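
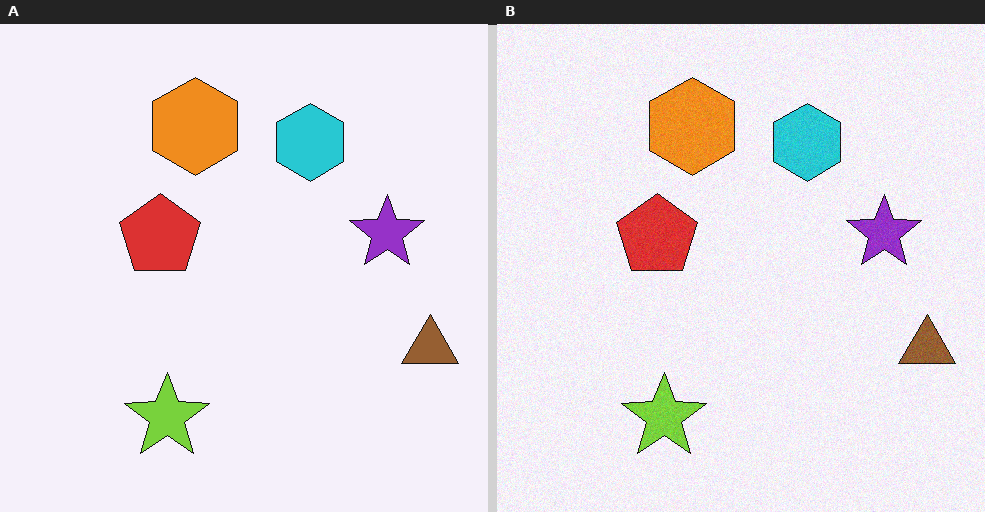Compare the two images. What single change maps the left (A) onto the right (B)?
The transformation is: degraded with light additive noise.

Random speckle covers the whole image, including the flat background.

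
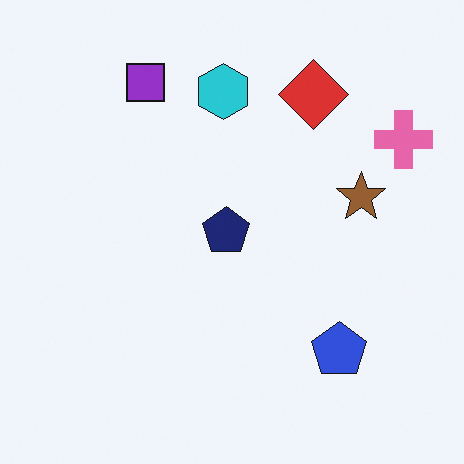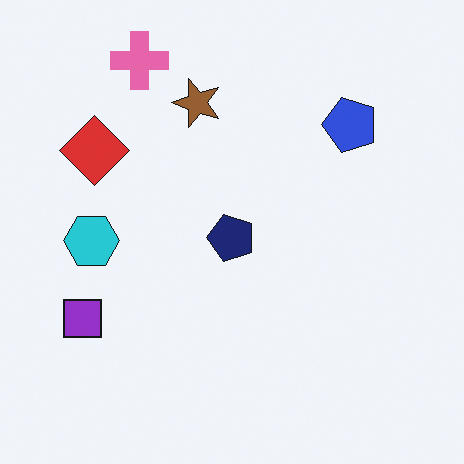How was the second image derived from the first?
It was rotated 90° counter-clockwise.

The pink cross sits in the top-right of the first image and the top-left of the second — consistent with a whole-image 90° counter-clockwise rotation.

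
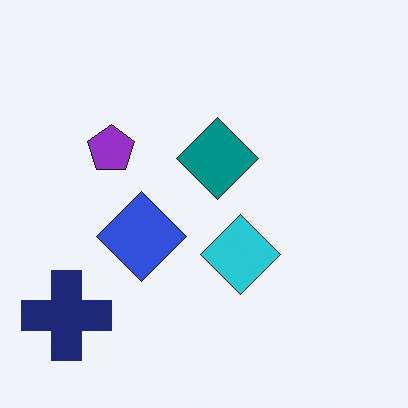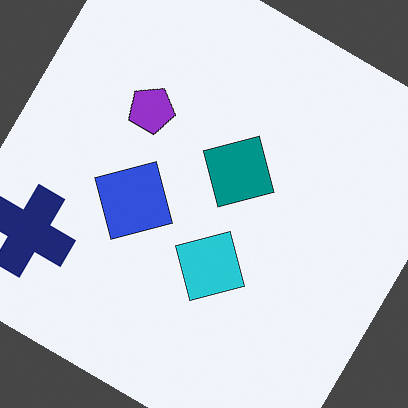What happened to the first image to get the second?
Rotated clockwise by a large amount — several tens of degrees.

Every shape is tilted by the same angle and the image corners show triangular fill wedges — a whole-image rotation by a non-right angle.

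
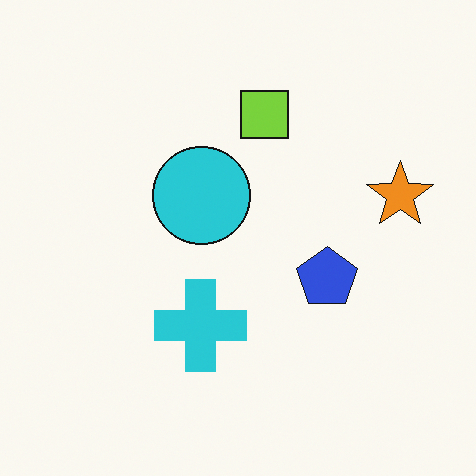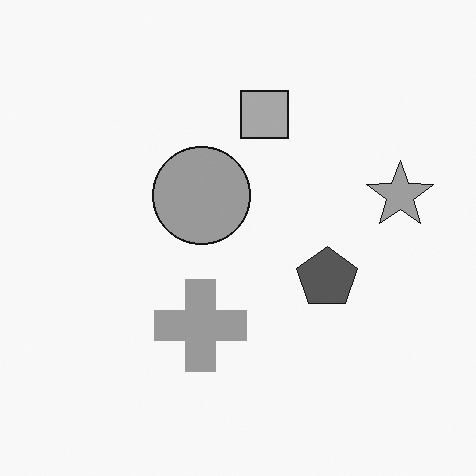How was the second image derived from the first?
This is the original image converted to grayscale.

All color is removed — every shape is now a shade of grey.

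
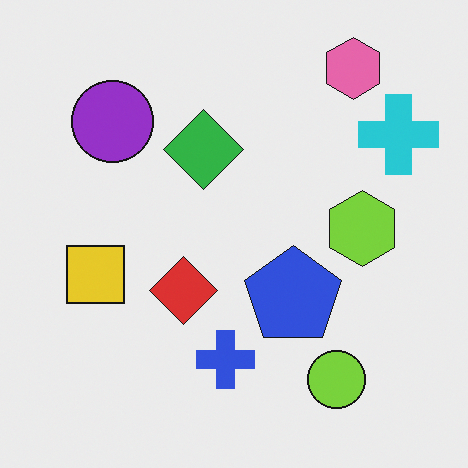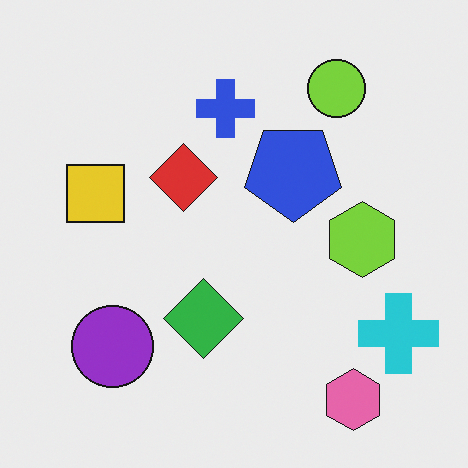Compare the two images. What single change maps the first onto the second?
The transformation is: flipped vertically (top ↔ bottom).

The pink hexagon is in the top-right of the first image and the bottom-right of the second — shapes on opposite sides of the horizontal midline have swapped in a mirror flip.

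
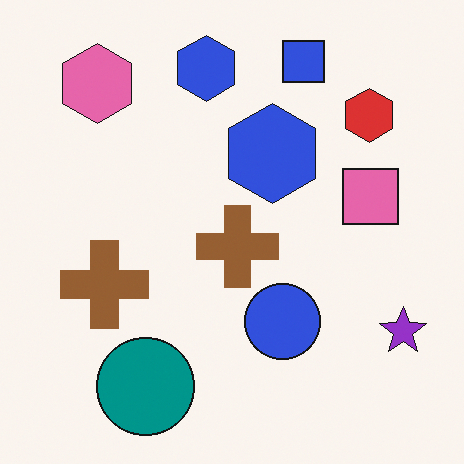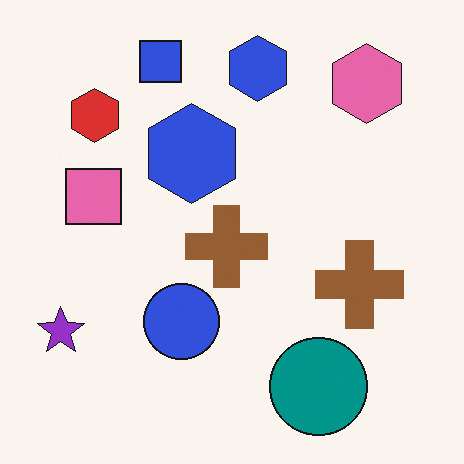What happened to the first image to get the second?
The transformation is: flipped horizontally (left ↔ right).

The purple star is in the bottom-right of the first image and the bottom-left of the second — shapes on opposite sides of the vertical midline have swapped in a mirror flip.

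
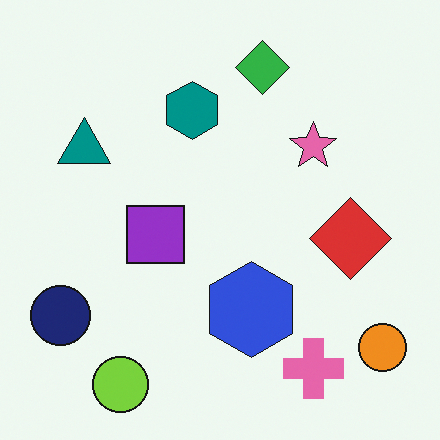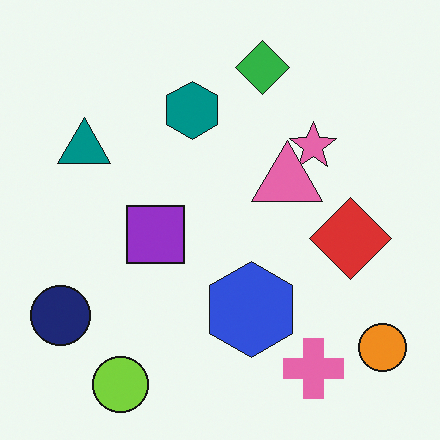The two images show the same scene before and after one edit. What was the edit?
The second image is the first overlaid with an additional pink triangle.

A pink triangle appears in the second image that is absent from the first.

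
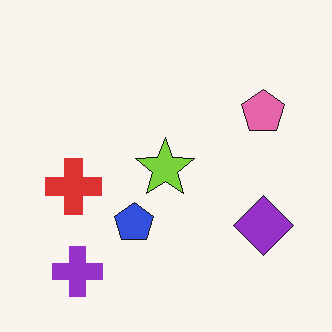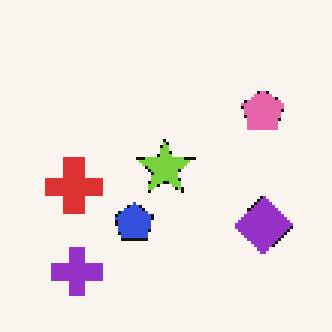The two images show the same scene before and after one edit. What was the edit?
The image was lightly pixelated (a mild mosaic effect).

Shapes are reduced to large square blocks; fine edges and outlines are lost — a downscale-then-upscale (mosaic) effect.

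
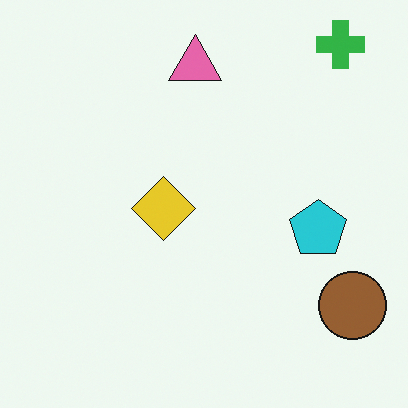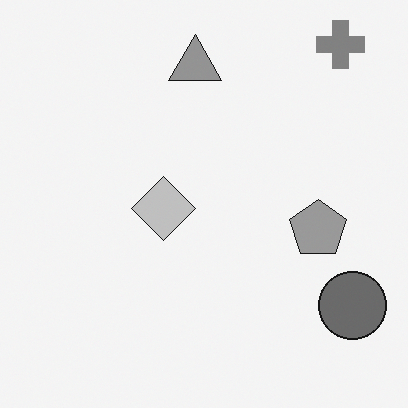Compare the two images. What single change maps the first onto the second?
Converted to grayscale.

All color is removed — every shape is now a shade of grey.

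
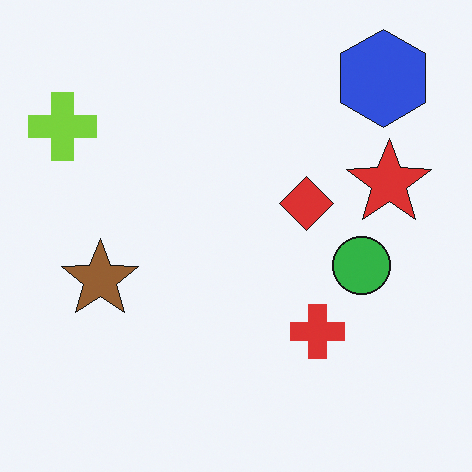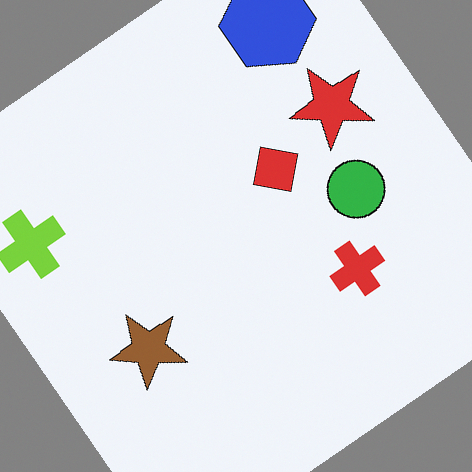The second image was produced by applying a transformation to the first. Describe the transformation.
The second image is the first rotated counter-clockwise by a large amount — several tens of degrees.

Every shape is tilted by the same angle and the image corners show triangular fill wedges — a whole-image rotation by a non-right angle.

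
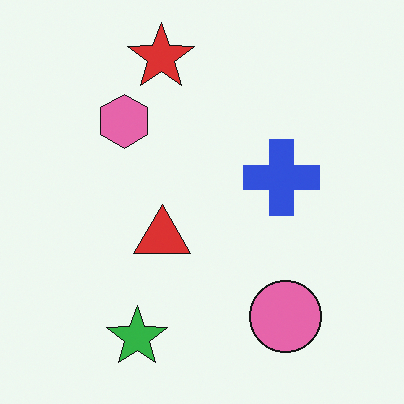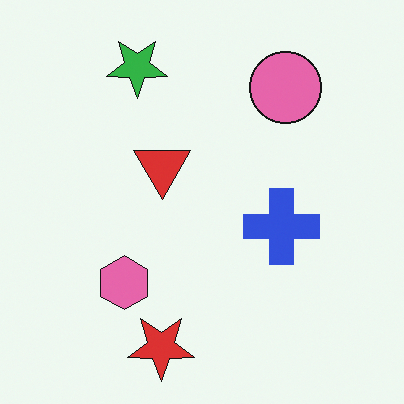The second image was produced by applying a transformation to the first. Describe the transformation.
The second image is the first flipped vertically (top ↔ bottom).

The red star is in the top of the first image and the bottom of the second — shapes on opposite sides of the horizontal midline have swapped in a mirror flip.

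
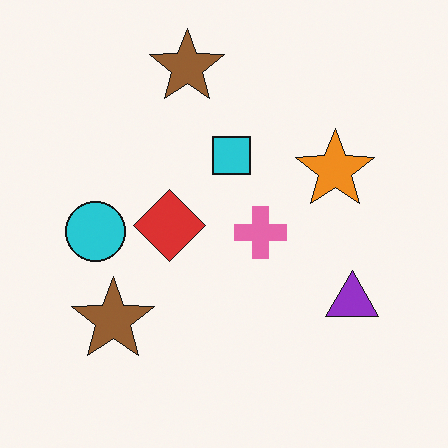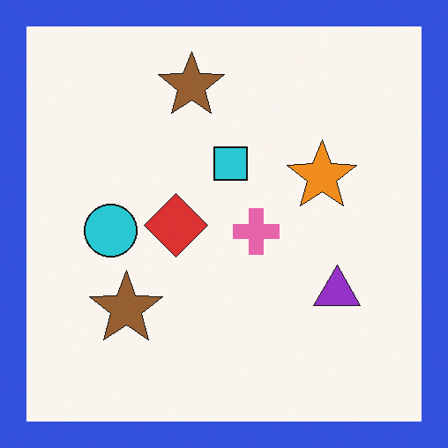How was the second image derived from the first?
The transformation is: framed with a blue border.

A solid blue frame runs around the edge of the second image, with the content slightly shrunk inside it.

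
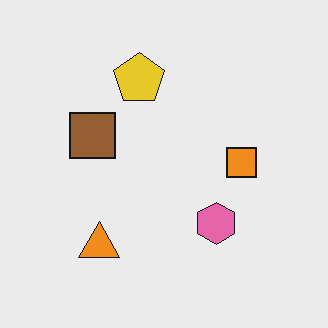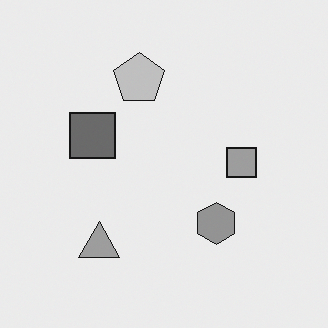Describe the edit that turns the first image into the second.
It was converted to grayscale.

All color is removed — every shape is now a shade of grey.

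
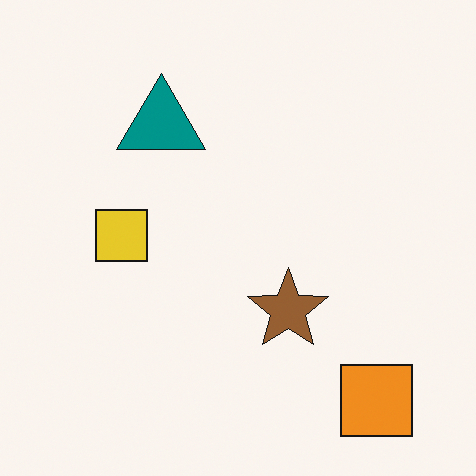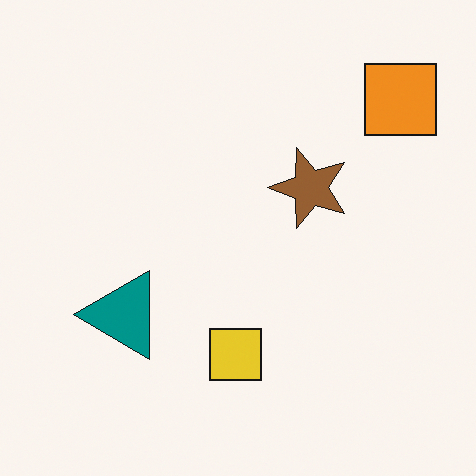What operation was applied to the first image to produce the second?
It was rotated 90° counter-clockwise.

The orange square sits in the bottom-right of the first image and the top-right of the second — consistent with a whole-image 90° counter-clockwise rotation.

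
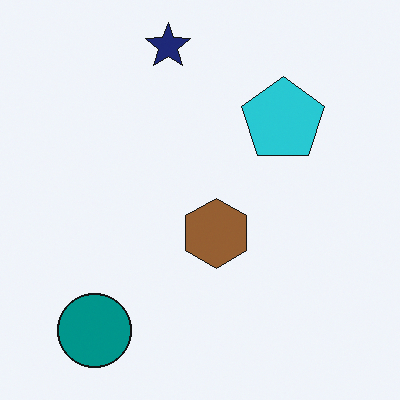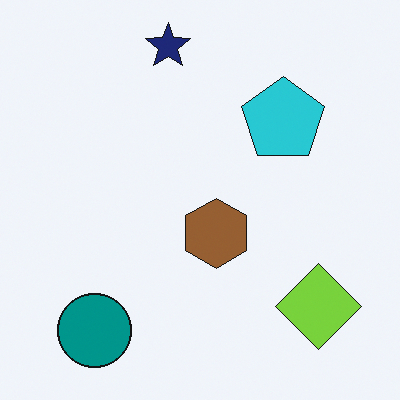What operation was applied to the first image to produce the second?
The second image is the first overlaid with an additional lime diamond.

A lime diamond appears in the second image that is absent from the first.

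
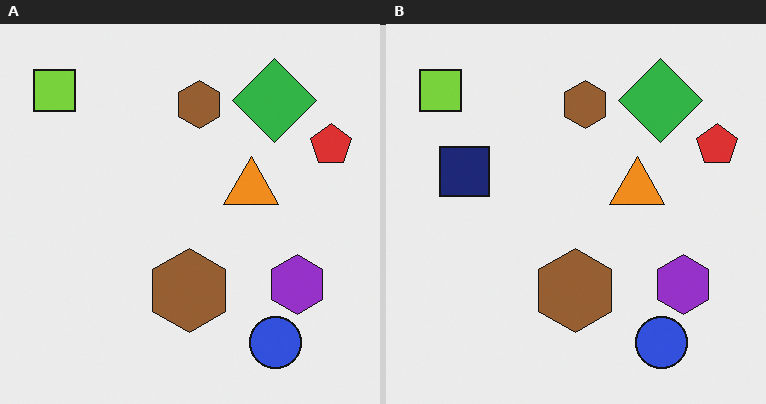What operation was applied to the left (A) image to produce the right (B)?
The transformation is: overlaid with an additional navy square.

A navy square appears in the right (B) image that is absent from the left (A).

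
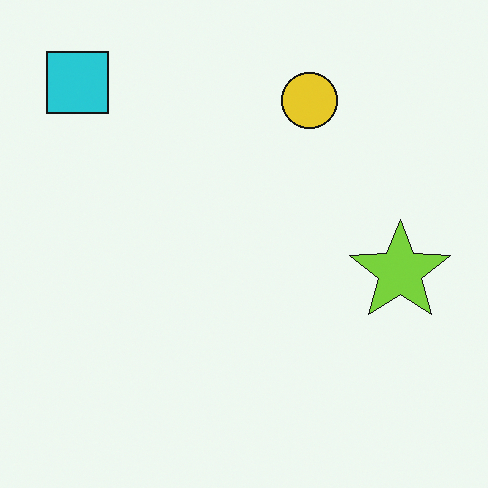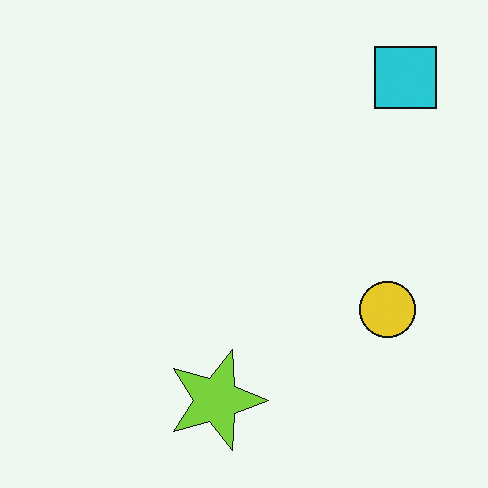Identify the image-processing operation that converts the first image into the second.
The image was rotated 90° clockwise.

The cyan square sits in the top-left of the first image and the top-right of the second — consistent with a whole-image 90° clockwise rotation.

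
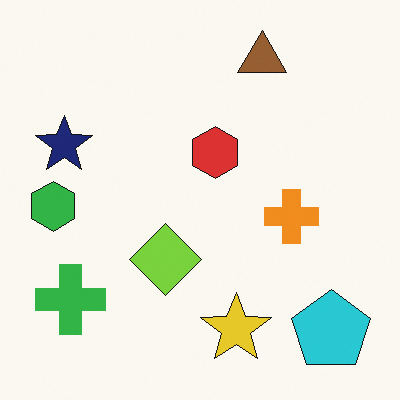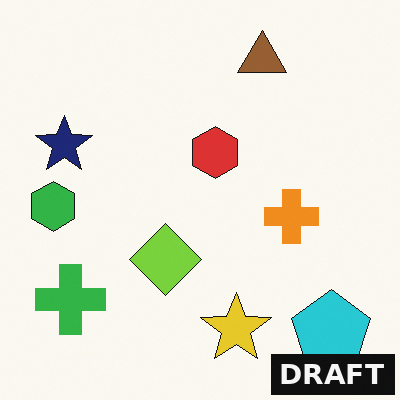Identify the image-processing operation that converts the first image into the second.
The image was watermarked with the text "DRAFT" in the lower-right corner.

A dark label reading "DRAFT" appears in the lower-right corner.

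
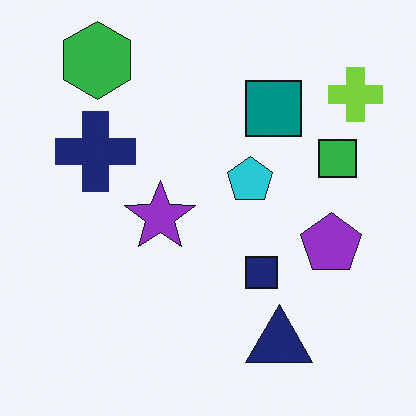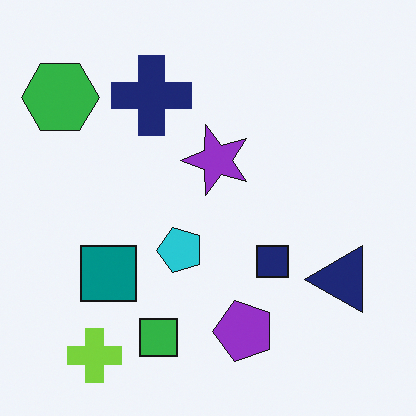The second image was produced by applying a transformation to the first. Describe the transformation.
It was transposed (reflected across the top-left ↔ bottom-right diagonal).

Shapes have swapped their row and column positions — what was in the top-right is now in the bottom-left — a diagonal reflection.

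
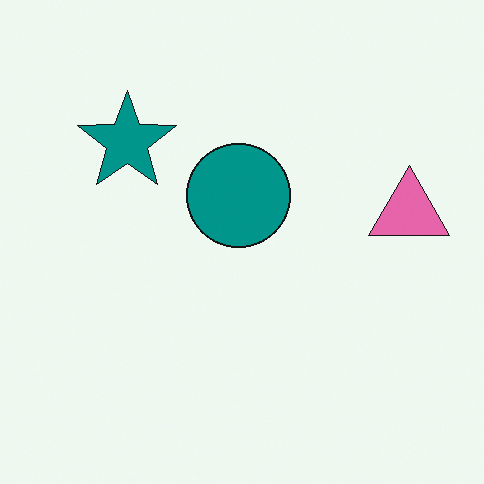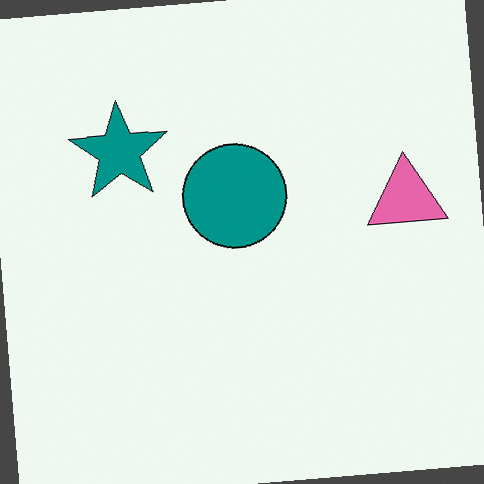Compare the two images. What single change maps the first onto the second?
Rotated counter-clockwise by a few degrees.

Every shape is tilted by the same angle and the image corners show triangular fill wedges — a whole-image rotation by a non-right angle.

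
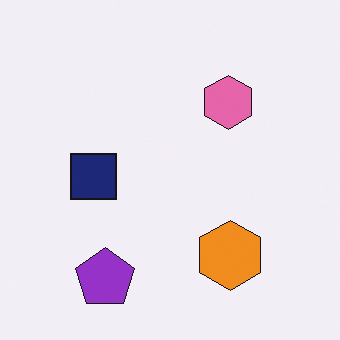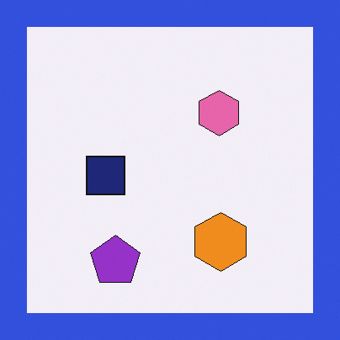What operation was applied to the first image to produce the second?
The second image is the first framed with a blue border.

A solid blue frame runs around the edge of the second image, with the content slightly shrunk inside it.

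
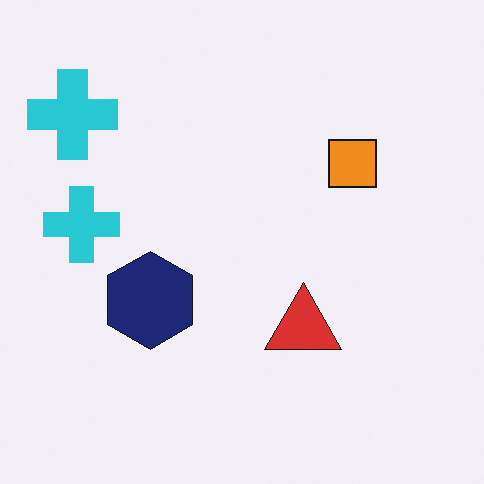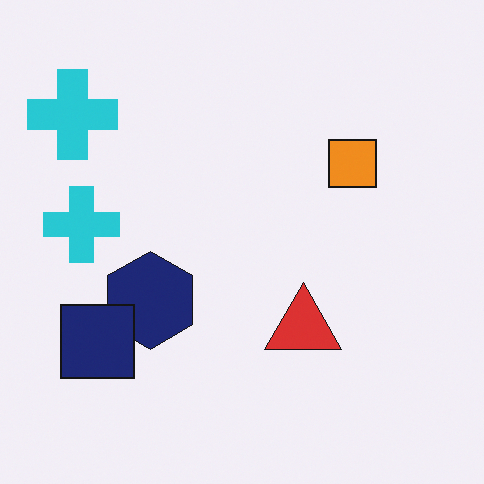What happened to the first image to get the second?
It was overlaid with an additional navy square.

A navy square appears in the second image that is absent from the first.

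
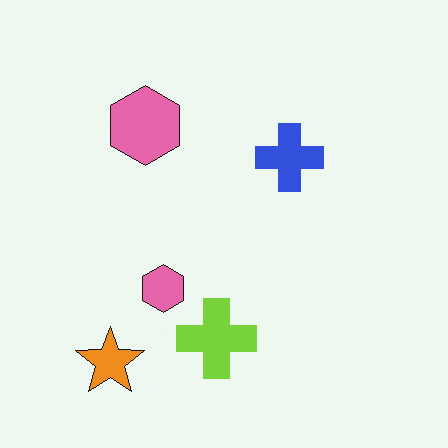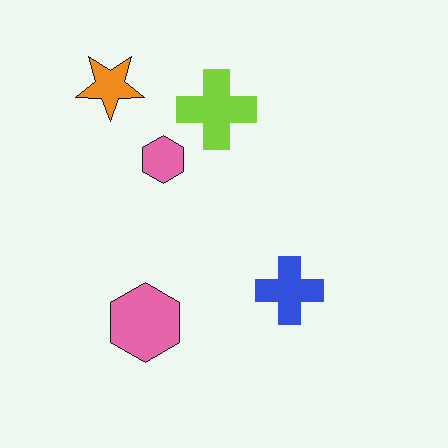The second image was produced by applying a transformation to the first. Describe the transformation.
The transformation is: flipped vertically (top ↔ bottom).

The orange star is in the bottom-left of the first image and the top-left of the second — shapes on opposite sides of the horizontal midline have swapped in a mirror flip.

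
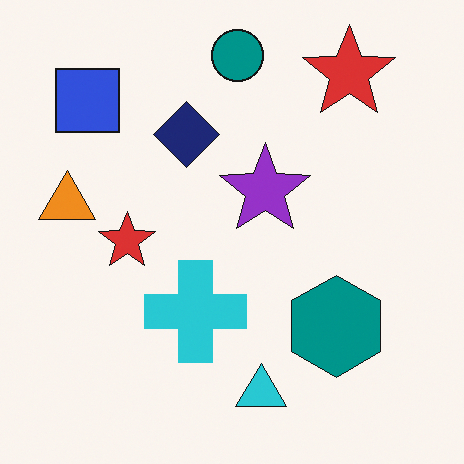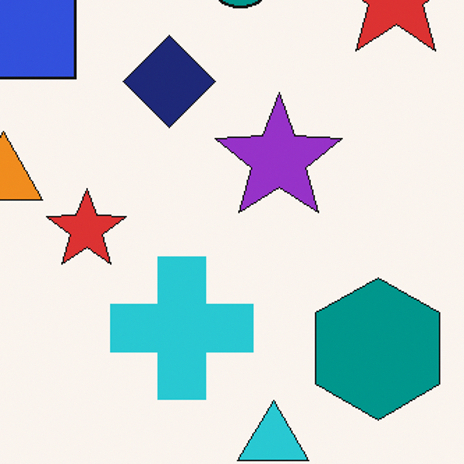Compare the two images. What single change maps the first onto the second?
Cropped to a modestly smaller region and rescaled.

The visible shapes are larger and the field of view is narrower; shapes near the original edges may be partly or wholly outside the frame — a crop-and-rescale.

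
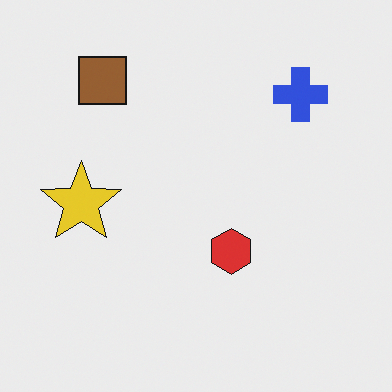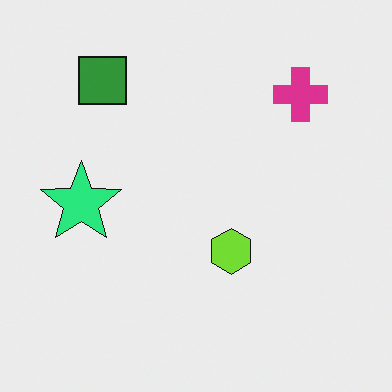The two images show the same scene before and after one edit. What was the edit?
The image was hue-shifted through roughly a third of the color wheel.

Every shape's color has rotated by the same amount around the hue wheel — a uniform hue shift.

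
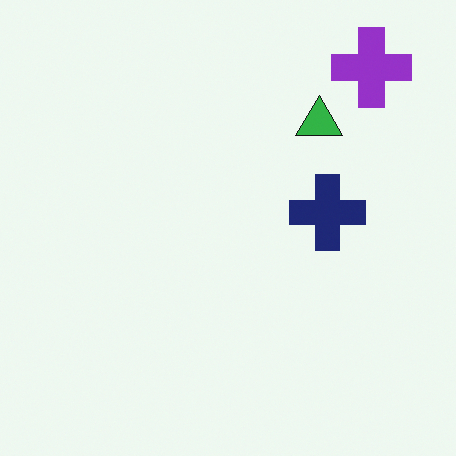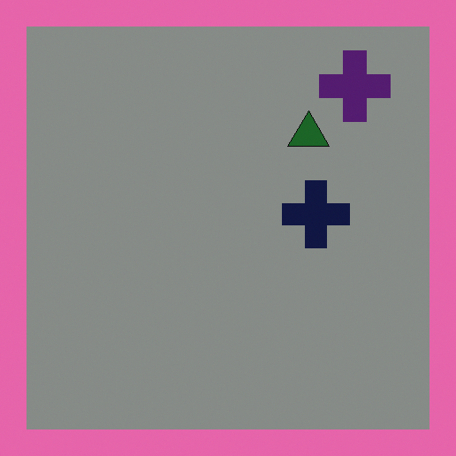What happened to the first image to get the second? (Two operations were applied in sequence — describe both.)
The image was darkened a lot, then framed with a pink border.

Every pixel — background and shapes alike — is uniformly darkened. A solid pink frame runs around the edge of the second image, with the content slightly shrunk inside it.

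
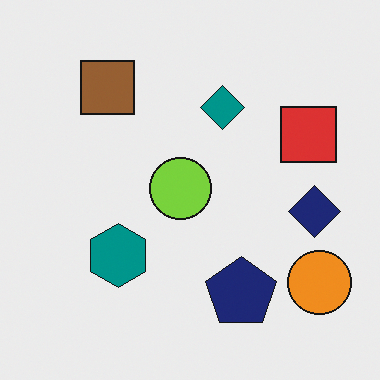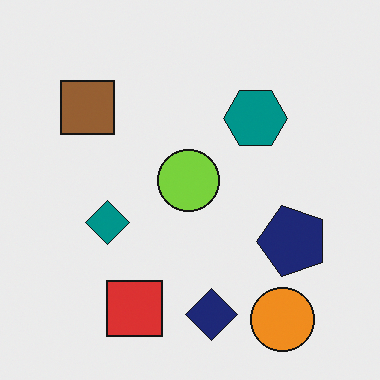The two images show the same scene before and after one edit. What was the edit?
The transformation is: transposed (reflected across the top-left ↔ bottom-right diagonal).

Shapes have swapped their row and column positions — what was in the top-right is now in the bottom-left — a diagonal reflection.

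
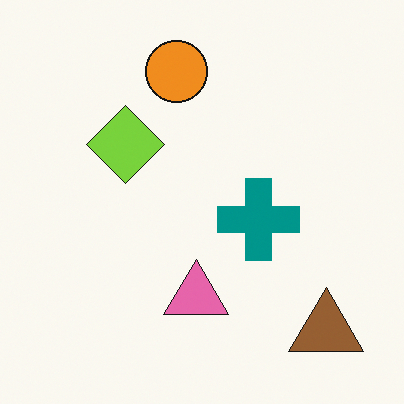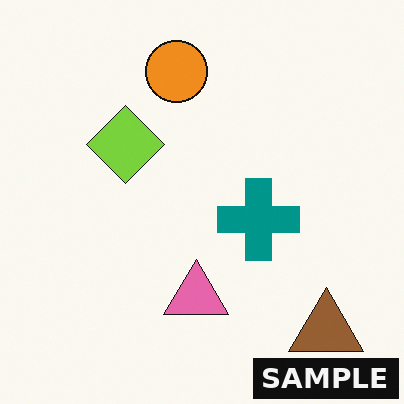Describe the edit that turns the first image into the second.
This is the original image watermarked with the text "SAMPLE" in the lower-right corner.

A dark label reading "SAMPLE" appears in the lower-right corner.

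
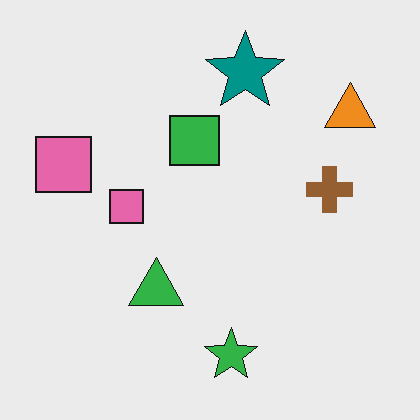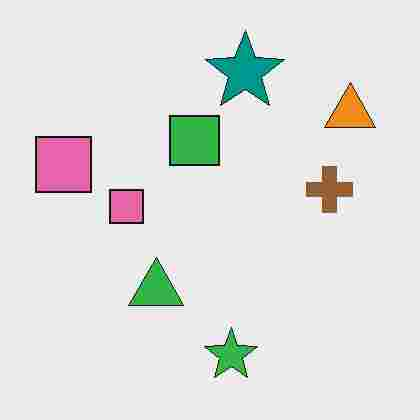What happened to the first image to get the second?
Heavily JPEG-compressed with obvious blocking artifacts.

Blocky 8×8 compression artifacts appear around shape edges and the flat background shows ringing — characteristic JPEG degradation.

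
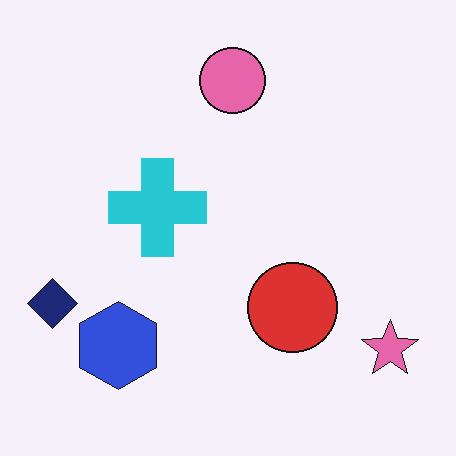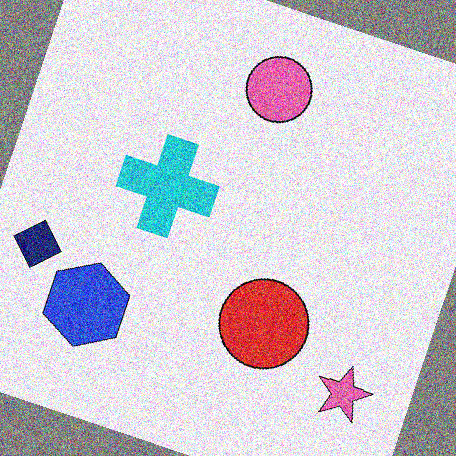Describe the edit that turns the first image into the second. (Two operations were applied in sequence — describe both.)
It was rotated clockwise by a moderate amount, then degraded with heavy additive noise.

Every shape is tilted by the same angle and the image corners show triangular fill wedges — a whole-image rotation by a non-right angle. Random speckle covers the whole image, including the flat background.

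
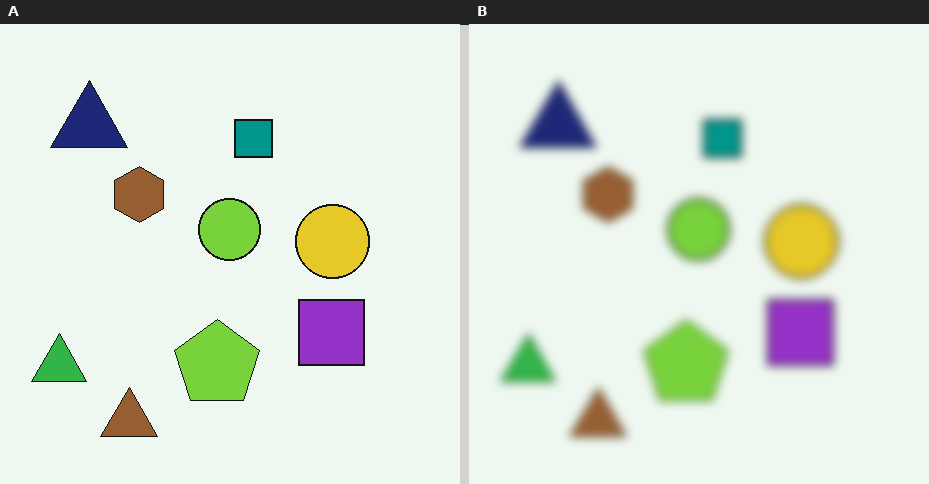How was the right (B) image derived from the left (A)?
It was noticeably gaussian-blurred.

Shape edges and outlines are uniformly softened across the whole image.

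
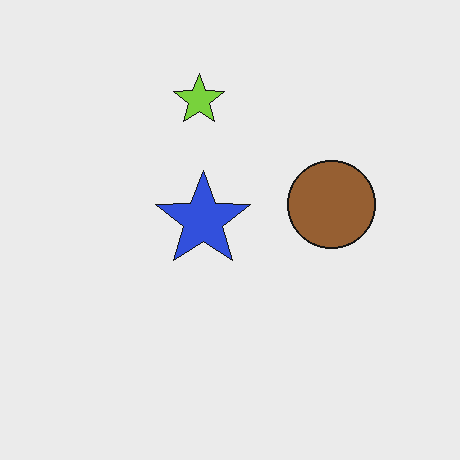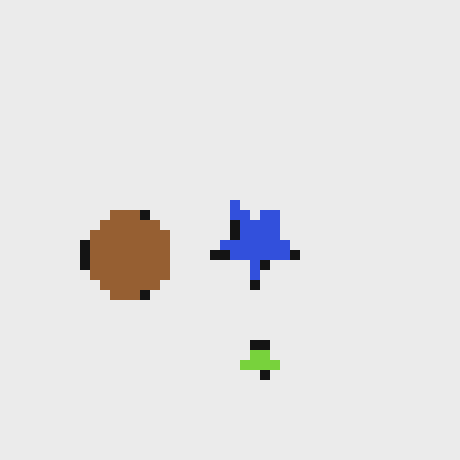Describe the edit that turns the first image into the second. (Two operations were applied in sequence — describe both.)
The transformation is: rotated 180°, then heavily pixelated into large blocks.

The lime star sits in the top of the first image and the bottom of the second — consistent with a whole-image 180° rotation. Shapes are reduced to large square blocks; fine edges and outlines are lost — a downscale-then-upscale (mosaic) effect.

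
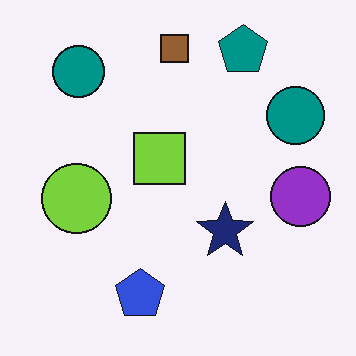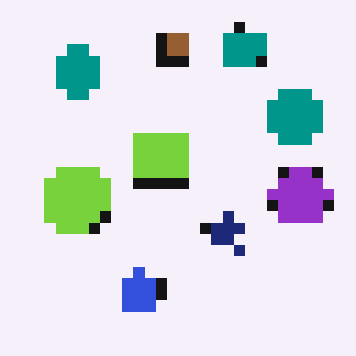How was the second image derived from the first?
This is the original image heavily pixelated into large blocks.

Shapes are reduced to large square blocks; fine edges and outlines are lost — a downscale-then-upscale (mosaic) effect.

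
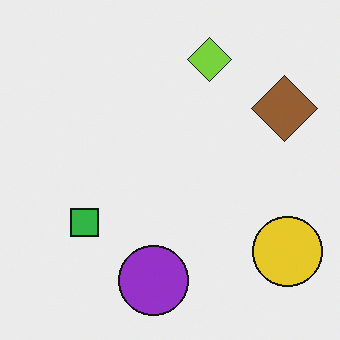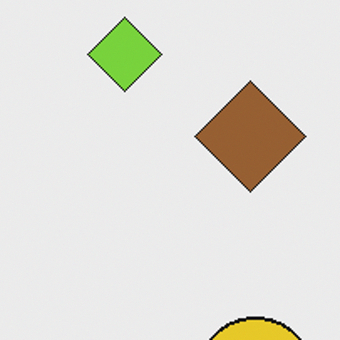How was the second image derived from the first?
The image was cropped tightly and scaled back up.

The visible shapes are larger and the field of view is narrower; shapes near the original edges may be partly or wholly outside the frame — a crop-and-rescale.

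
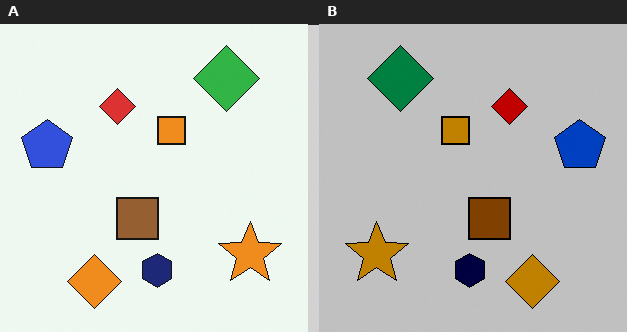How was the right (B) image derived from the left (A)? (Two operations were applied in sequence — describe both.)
It was heavily posterized to just a handful of flat colors, then flipped horizontally (left ↔ right).

Each flat color has snapped to a coarser quantized level — most visibly, the near-white background has dropped to a flat grey. The blue pentagon is in the left of the left (A) image and the right of the right (B) — shapes on opposite sides of the vertical midline have swapped in a mirror flip.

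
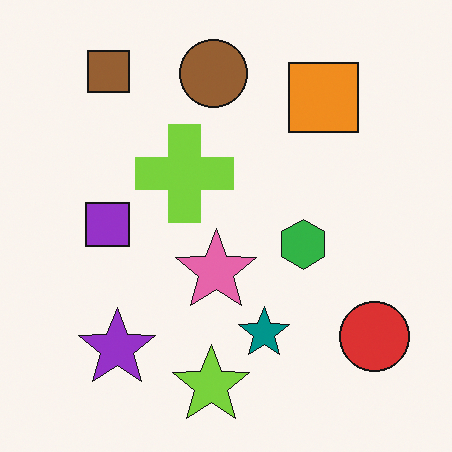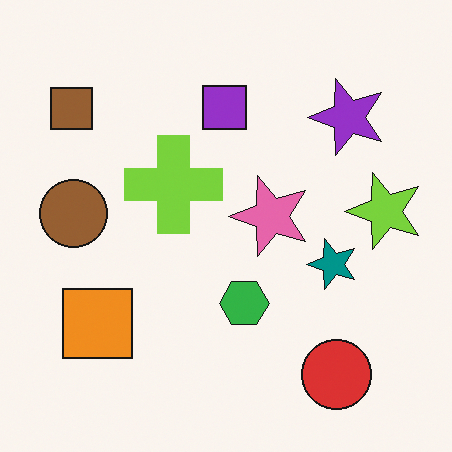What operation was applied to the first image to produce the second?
The second image is the first transposed (reflected across the top-left ↔ bottom-right diagonal).

Shapes have swapped their row and column positions — what was in the top-right is now in the bottom-left — a diagonal reflection.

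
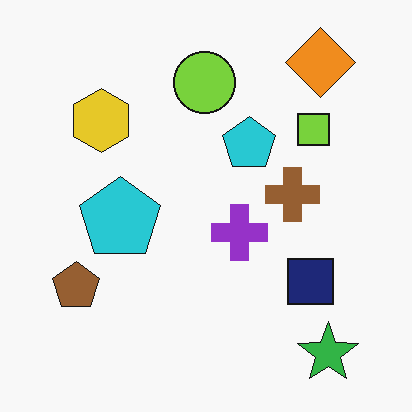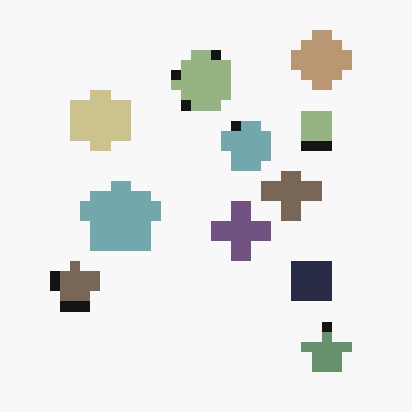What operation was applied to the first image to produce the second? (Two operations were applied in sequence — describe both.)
The image was made much more muted (saturation change), then coarsely pixelated.

All colors are more muted and greyish — a global saturation change. Shapes are reduced to large square blocks; fine edges and outlines are lost — a downscale-then-upscale (mosaic) effect.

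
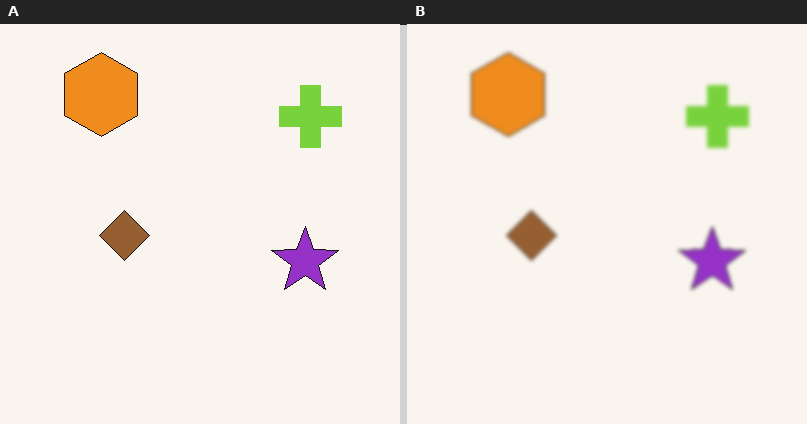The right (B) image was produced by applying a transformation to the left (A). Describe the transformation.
The right (B) image is the left (A) slightly softened.

Shape edges and outlines are uniformly softened across the whole image.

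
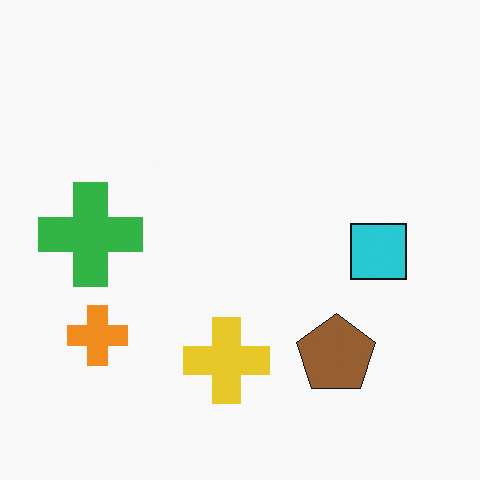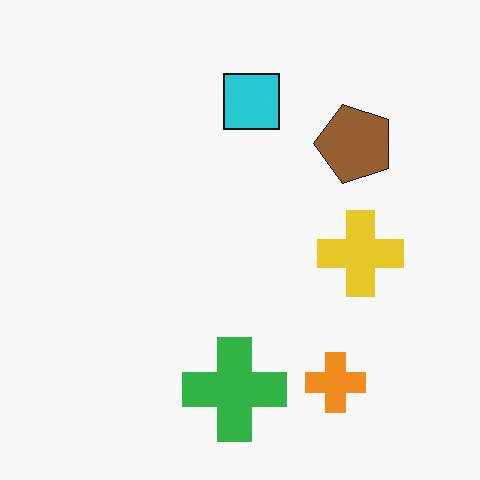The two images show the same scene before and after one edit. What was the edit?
The image was rotated 90° counter-clockwise.

The orange cross sits in the bottom-left of the first image and the bottom-right of the second — consistent with a whole-image 90° counter-clockwise rotation.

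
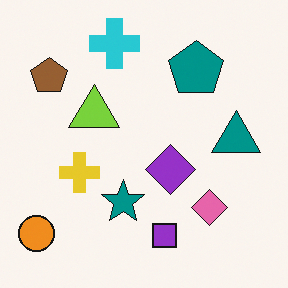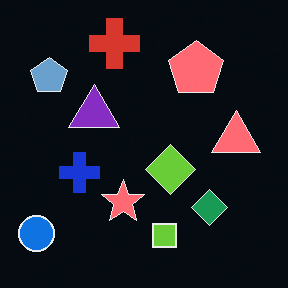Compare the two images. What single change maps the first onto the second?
The image was color-inverted (negative).

The light background has become dark and every shape's color is its complement — a photographic negative.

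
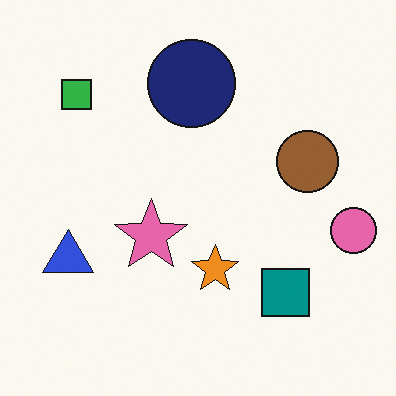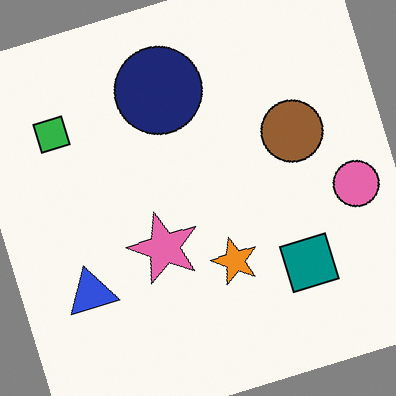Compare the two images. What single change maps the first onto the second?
The transformation is: rotated counter-clockwise by a clearly visible amount.

Every shape is tilted by the same angle and the image corners show triangular fill wedges — a whole-image rotation by a non-right angle.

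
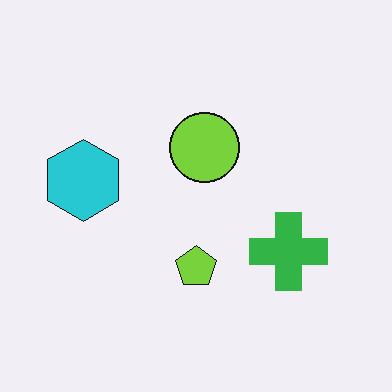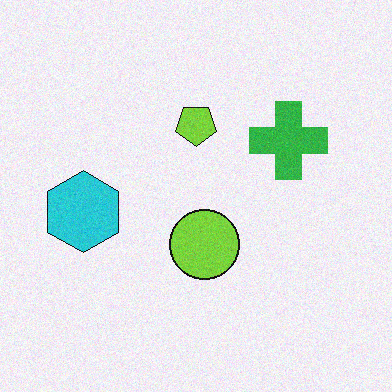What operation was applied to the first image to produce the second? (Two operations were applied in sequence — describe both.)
This is the original image flipped vertically (top ↔ bottom), then degraded with a light layer of grain.

The lime pentagon is in the bottom of the first image and the top of the second — shapes on opposite sides of the horizontal midline have swapped in a mirror flip. Random speckle covers the whole image, including the flat background.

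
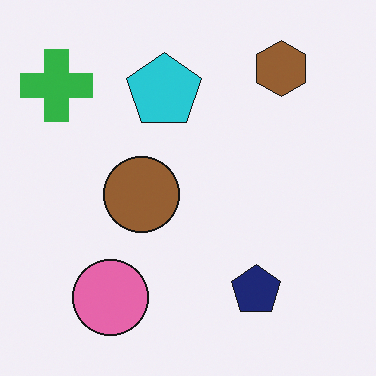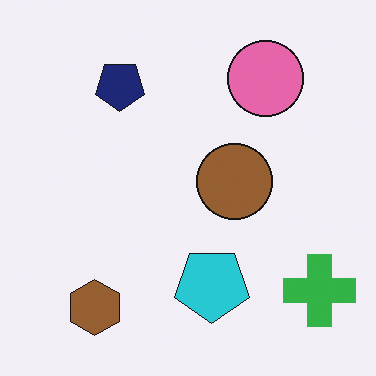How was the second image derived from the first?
Rotated 180°.

The green cross sits in the top-left of the first image and the bottom-right of the second — consistent with a whole-image 180° rotation.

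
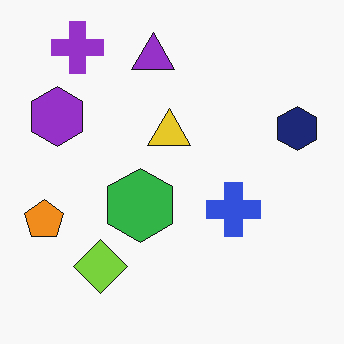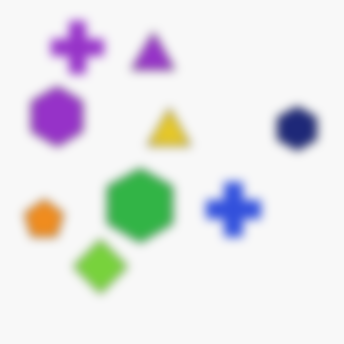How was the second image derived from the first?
The image was strongly gaussian-blurred.

Shape edges and outlines are uniformly softened across the whole image.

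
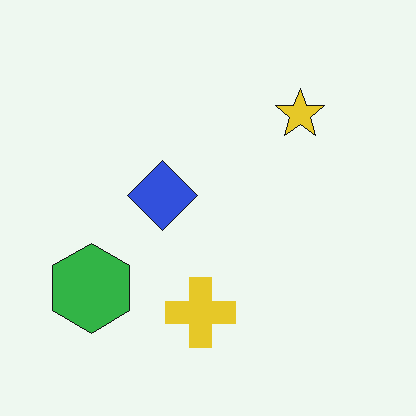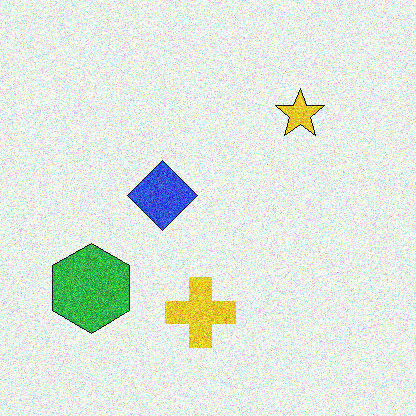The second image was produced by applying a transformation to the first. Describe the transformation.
The transformation is: degraded with a thick layer of grain.

Random speckle covers the whole image, including the flat background.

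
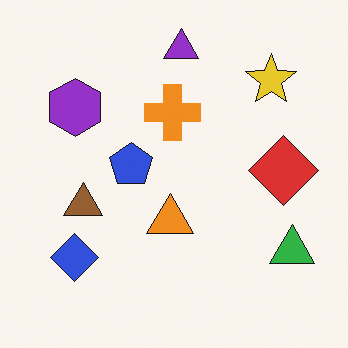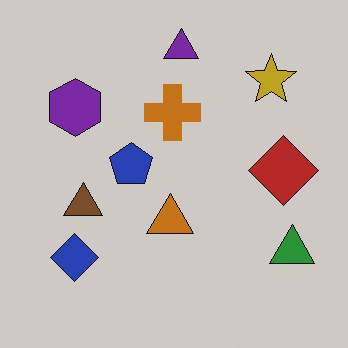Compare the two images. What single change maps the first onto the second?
The second image is the first slightly darkened.

Every pixel — background and shapes alike — is uniformly darkened.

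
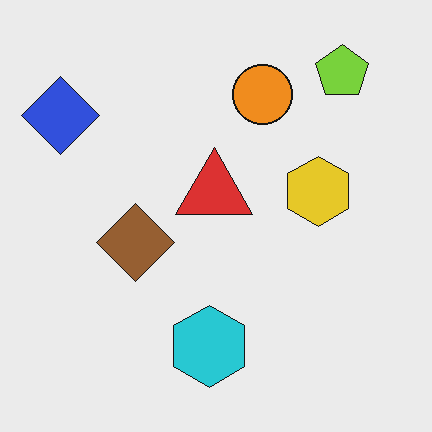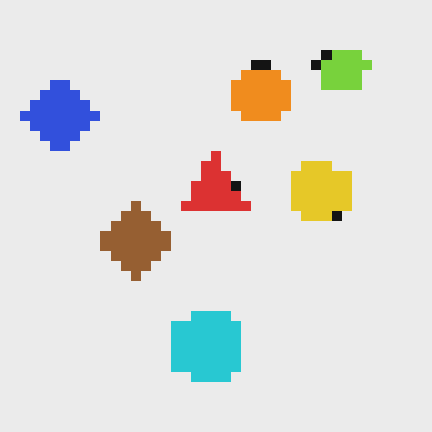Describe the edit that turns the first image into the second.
This is the original image coarsely pixelated.

Shapes are reduced to large square blocks; fine edges and outlines are lost — a downscale-then-upscale (mosaic) effect.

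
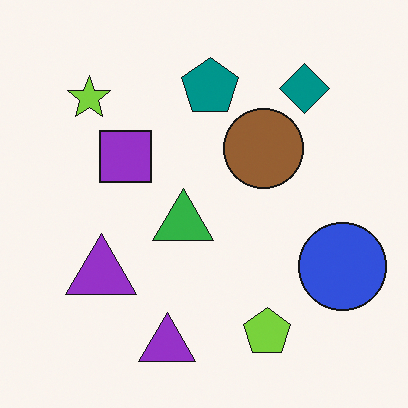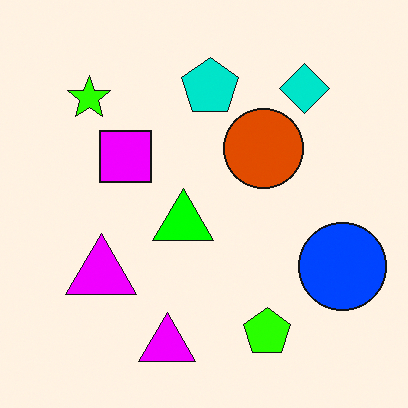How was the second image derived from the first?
The transformation is: heavily oversaturated.

All colors are more vivid — a global saturation change.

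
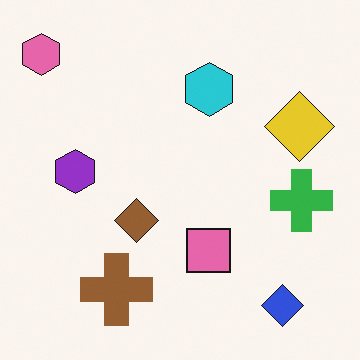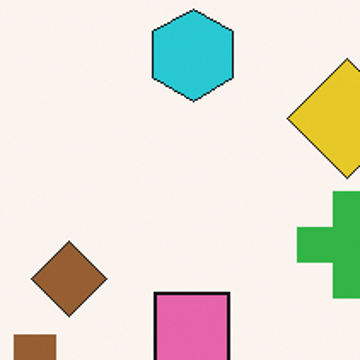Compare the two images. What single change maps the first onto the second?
Cropped to a noticeably smaller region and rescaled.

The visible shapes are larger and the field of view is narrower; shapes near the original edges may be partly or wholly outside the frame — a crop-and-rescale.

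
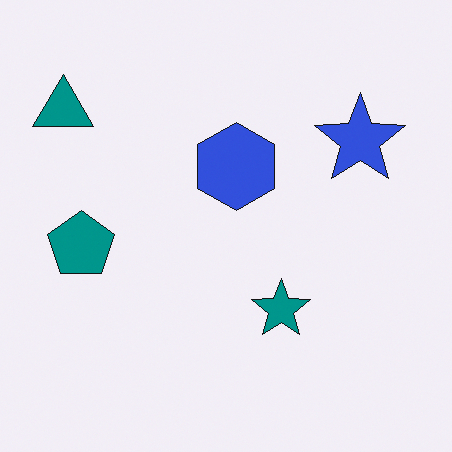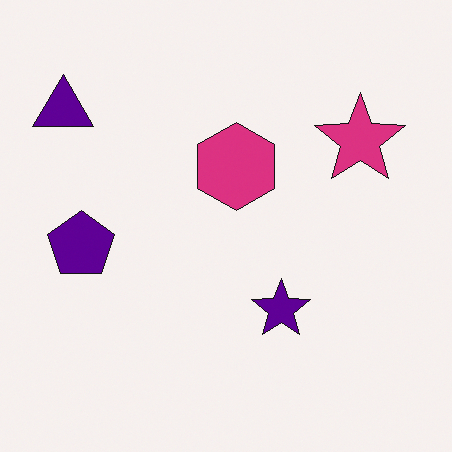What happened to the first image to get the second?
This is the original image hue-shifted noticeably.

Every shape's color has rotated by the same amount around the hue wheel — a uniform hue shift.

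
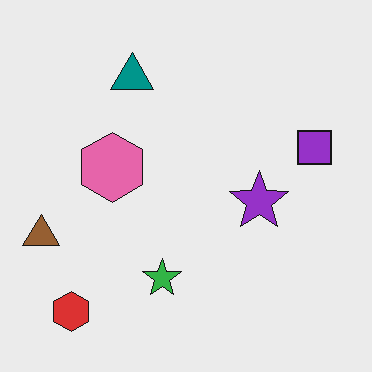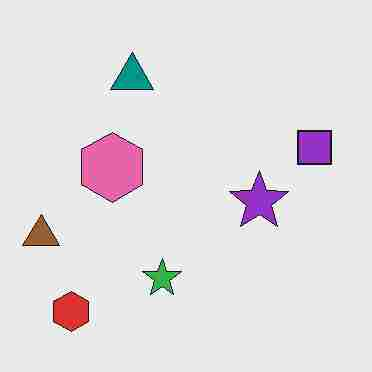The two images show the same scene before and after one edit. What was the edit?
The second image is the first degraded with heavy JPEG compression.

Blocky 8×8 compression artifacts appear around shape edges and the flat background shows ringing — characteristic JPEG degradation.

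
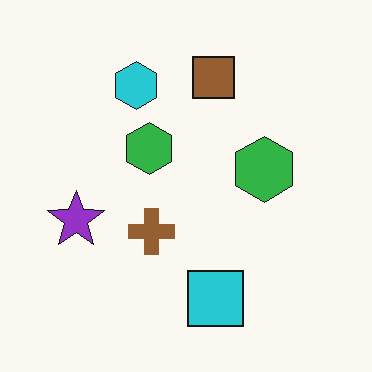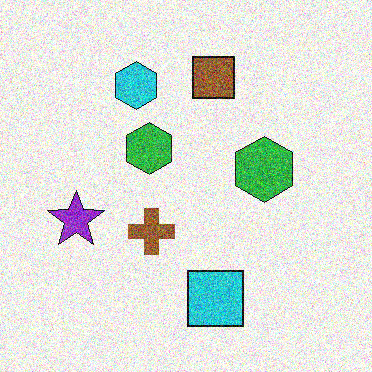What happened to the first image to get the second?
Degraded with strong gaussian noise.

Random speckle covers the whole image, including the flat background.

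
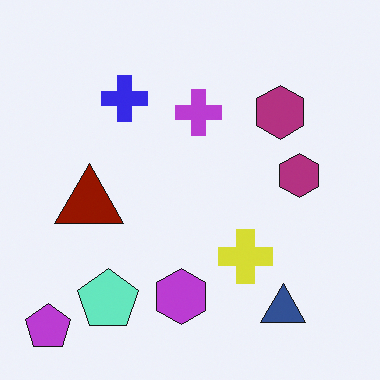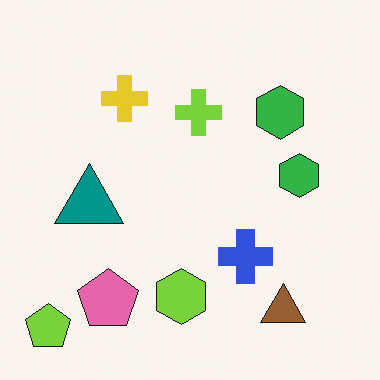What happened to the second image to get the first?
This is the original image hue-shifted by a large amount.

Every shape's color has rotated by the same amount around the hue wheel — a uniform hue shift.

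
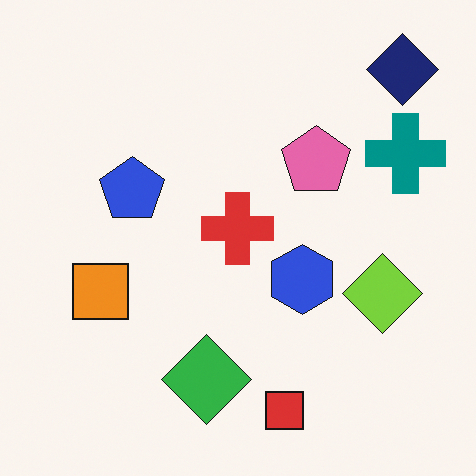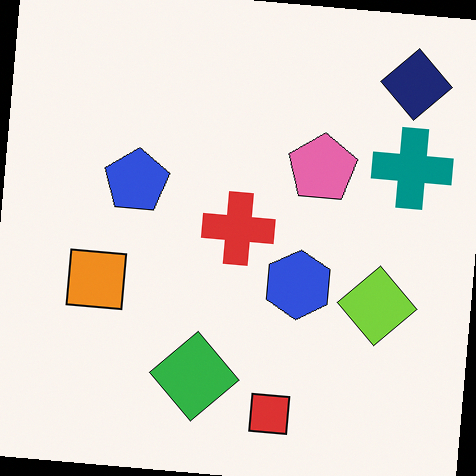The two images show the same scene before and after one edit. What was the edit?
The image was rotated clockwise by a few degrees.

Every shape is tilted by the same angle and the image corners show triangular fill wedges — a whole-image rotation by a non-right angle.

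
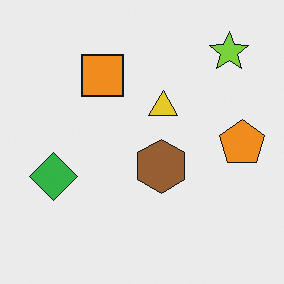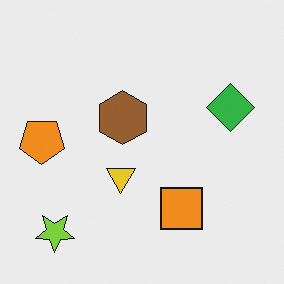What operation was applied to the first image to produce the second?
The transformation is: rotated 180°.

The lime star sits in the top-right of the first image and the bottom-left of the second — consistent with a whole-image 180° rotation.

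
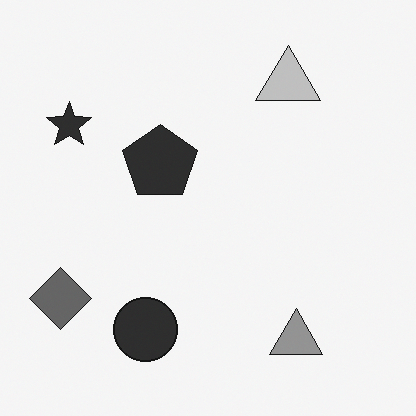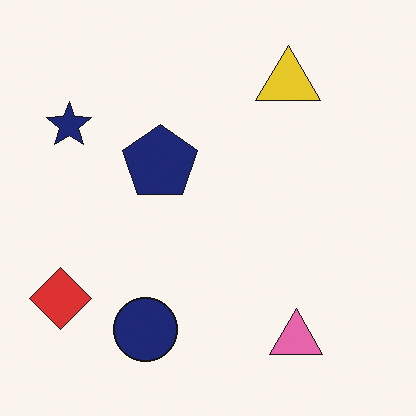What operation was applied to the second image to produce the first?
Converted to grayscale.

All color is removed — every shape is now a shade of grey.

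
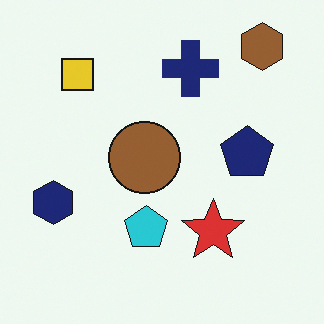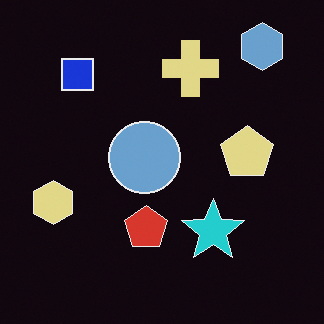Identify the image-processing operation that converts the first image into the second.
Color-inverted (negative).

The light background has become dark and every shape's color is its complement — a photographic negative.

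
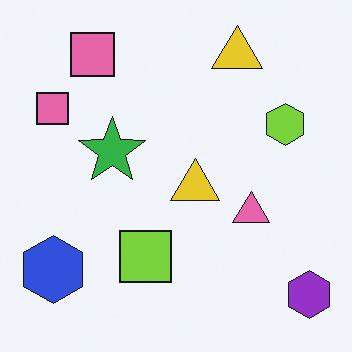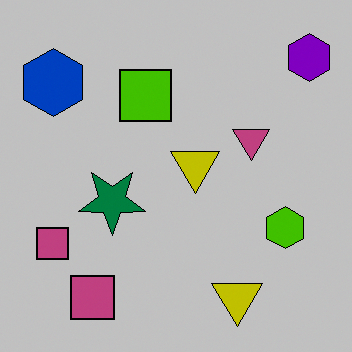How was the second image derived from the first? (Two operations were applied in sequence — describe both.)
The second image is the first aggressively posterized, then flipped vertically (top ↔ bottom).

Each flat color has snapped to a coarser quantized level — most visibly, the near-white background has dropped to a flat grey. The purple hexagon is in the bottom-right of the first image and the top-right of the second — shapes on opposite sides of the horizontal midline have swapped in a mirror flip.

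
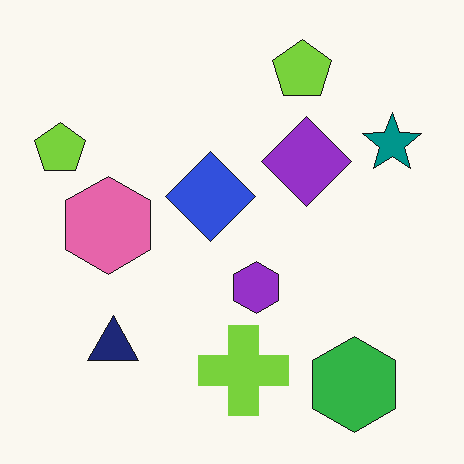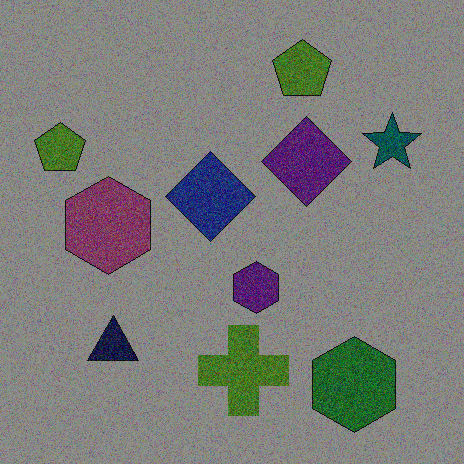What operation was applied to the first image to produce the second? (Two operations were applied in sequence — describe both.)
This is the original image degraded with strong gaussian noise, then substantially darkened.

Random speckle covers the whole image, including the flat background. Every pixel — background and shapes alike — is uniformly darkened.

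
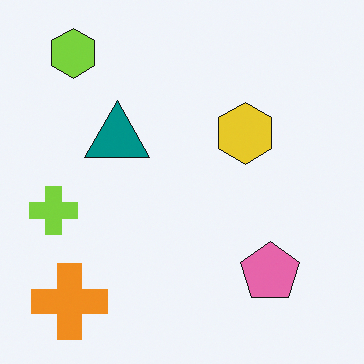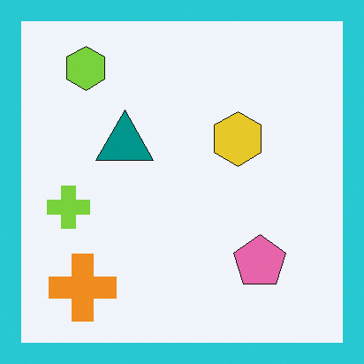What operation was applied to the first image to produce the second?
Framed with a cyan border.

A solid cyan frame runs around the edge of the second image, with the content slightly shrunk inside it.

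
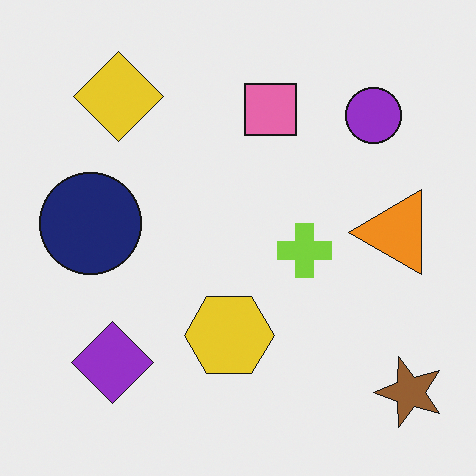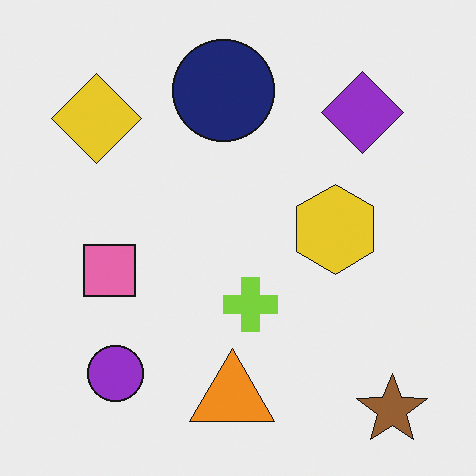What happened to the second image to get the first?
The first image is the second transposed (reflected across the top-left ↔ bottom-right diagonal).

Shapes have swapped their row and column positions — what was in the top-right is now in the bottom-left — a diagonal reflection.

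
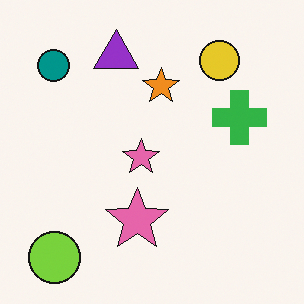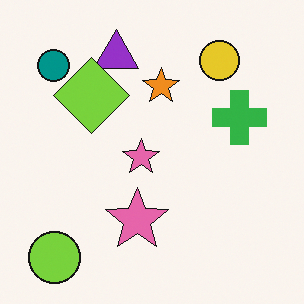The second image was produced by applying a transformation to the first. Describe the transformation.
The second image is the first overlaid with an additional lime diamond.

A lime diamond appears in the second image that is absent from the first.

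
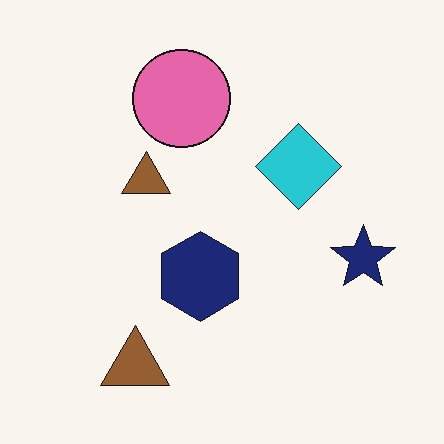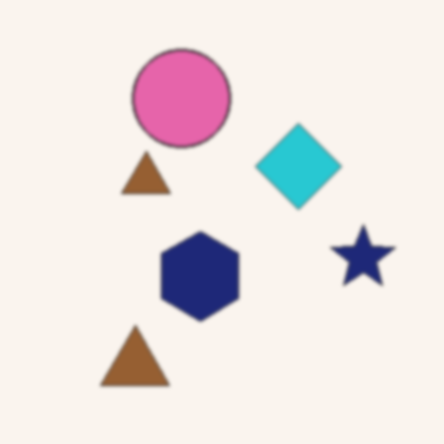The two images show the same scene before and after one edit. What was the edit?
The transformation is: lightly blurred.

Shape edges and outlines are uniformly softened across the whole image.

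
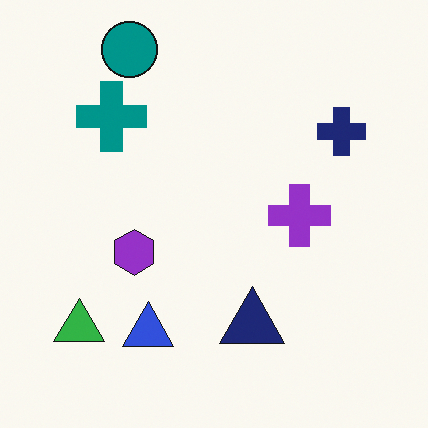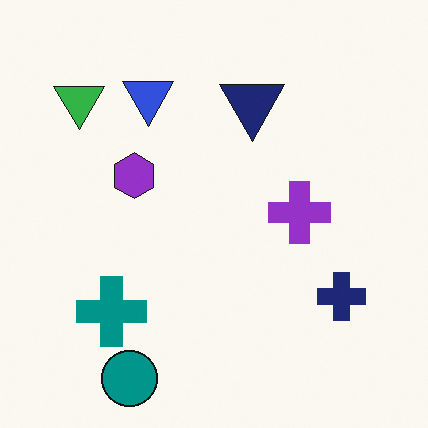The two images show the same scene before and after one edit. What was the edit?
The second image is the first flipped vertically (top ↔ bottom).

The teal circle is in the top-left of the first image and the bottom-left of the second — shapes on opposite sides of the horizontal midline have swapped in a mirror flip.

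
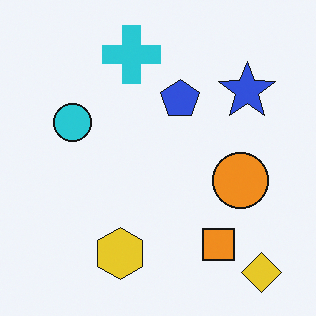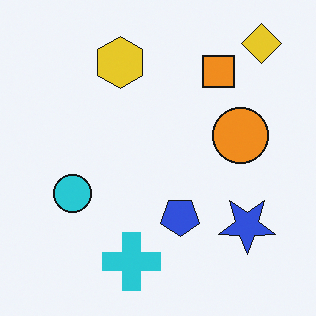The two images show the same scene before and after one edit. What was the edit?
The image was flipped vertically (top ↔ bottom).

The yellow diamond is in the bottom-right of the first image and the top-right of the second — shapes on opposite sides of the horizontal midline have swapped in a mirror flip.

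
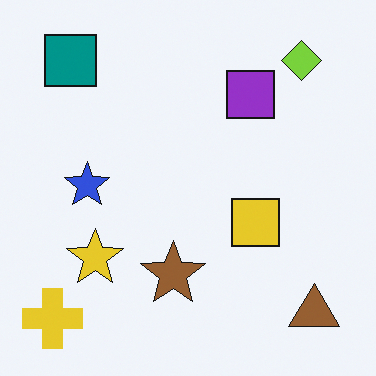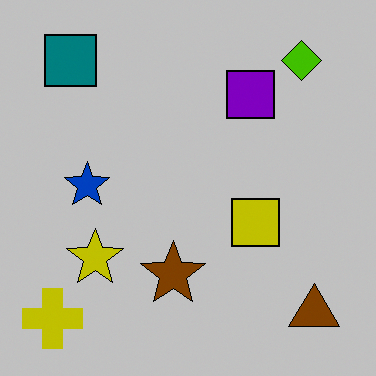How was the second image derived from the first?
The image was aggressively posterized.

Each flat color has snapped to a coarser quantized level — most visibly, the near-white background has dropped to a flat grey.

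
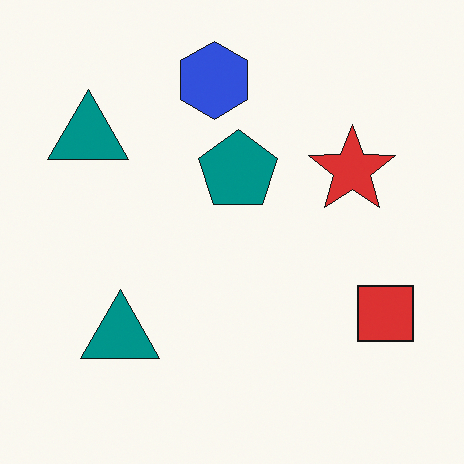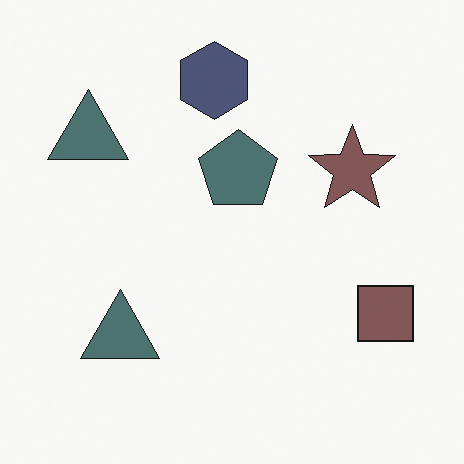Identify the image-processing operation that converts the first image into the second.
The second image is the first made much more muted (saturation change).

All colors are more muted and greyish — a global saturation change.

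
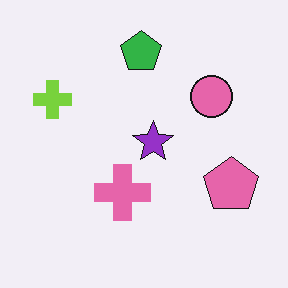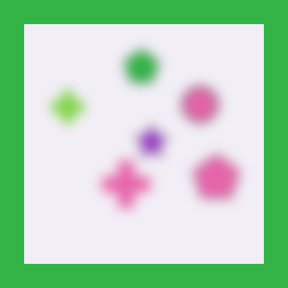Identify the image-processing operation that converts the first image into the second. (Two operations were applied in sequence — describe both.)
Heavily blurred, then framed with a green border.

Shape edges and outlines are uniformly softened across the whole image. A solid green frame runs around the edge of the second image, with the content slightly shrunk inside it.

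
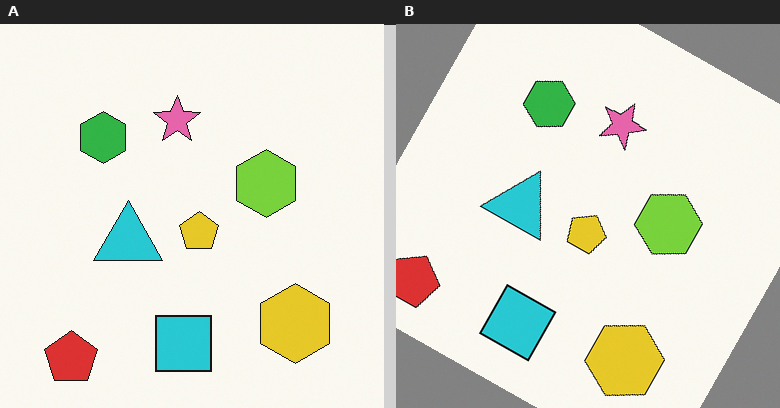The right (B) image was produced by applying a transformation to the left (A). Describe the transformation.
The right (B) image is the left (A) rotated clockwise by a clearly visible amount.

Every shape is tilted by the same angle and the image corners show triangular fill wedges — a whole-image rotation by a non-right angle.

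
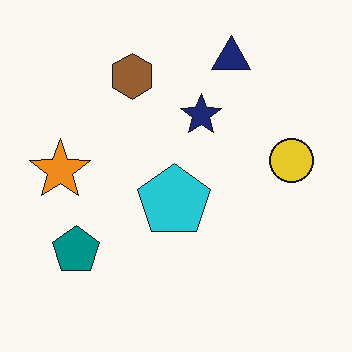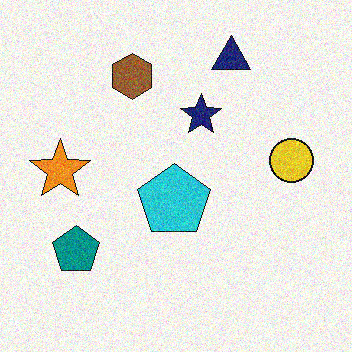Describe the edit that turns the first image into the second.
Degraded with visible gaussian noise.

Random speckle covers the whole image, including the flat background.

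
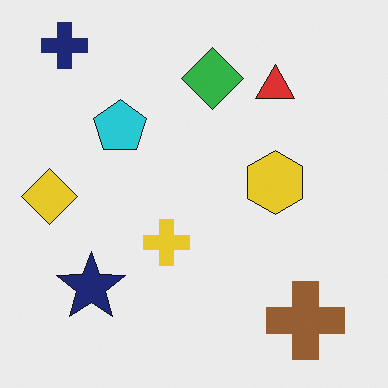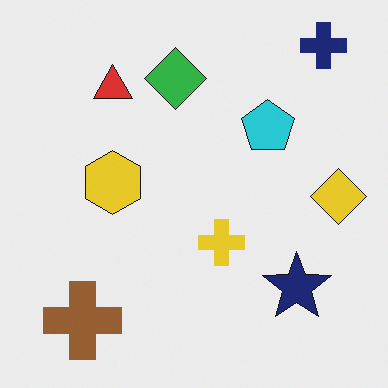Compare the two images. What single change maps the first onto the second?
Flipped horizontally (left ↔ right).

The yellow diamond is in the left of the first image and the right of the second — shapes on opposite sides of the vertical midline have swapped in a mirror flip.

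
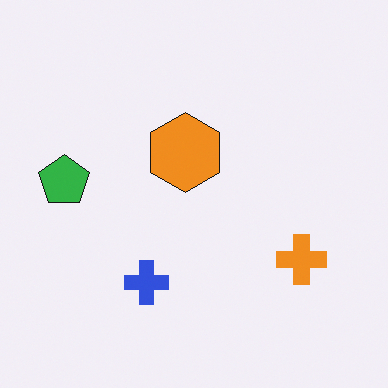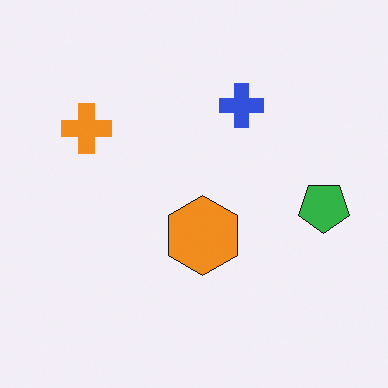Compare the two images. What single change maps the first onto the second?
The transformation is: rotated 180°.

The green pentagon sits in the left of the first image and the right of the second — consistent with a whole-image 180° rotation.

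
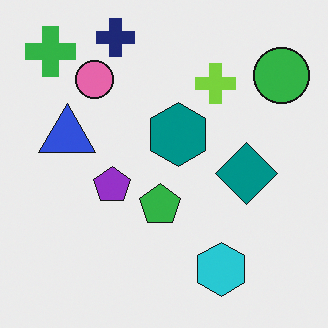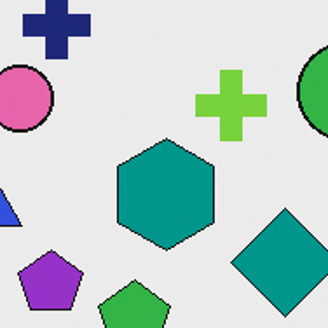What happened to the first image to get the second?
Cropped tightly and scaled back up.

The visible shapes are larger and the field of view is narrower; shapes near the original edges may be partly or wholly outside the frame — a crop-and-rescale.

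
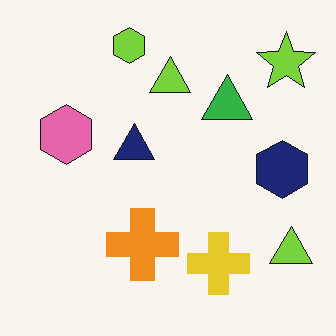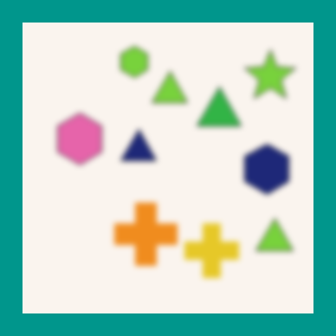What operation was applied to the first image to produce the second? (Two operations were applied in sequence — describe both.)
Moderately blurred, then framed with a teal border.

Shape edges and outlines are uniformly softened across the whole image. A solid teal frame runs around the edge of the second image, with the content slightly shrunk inside it.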